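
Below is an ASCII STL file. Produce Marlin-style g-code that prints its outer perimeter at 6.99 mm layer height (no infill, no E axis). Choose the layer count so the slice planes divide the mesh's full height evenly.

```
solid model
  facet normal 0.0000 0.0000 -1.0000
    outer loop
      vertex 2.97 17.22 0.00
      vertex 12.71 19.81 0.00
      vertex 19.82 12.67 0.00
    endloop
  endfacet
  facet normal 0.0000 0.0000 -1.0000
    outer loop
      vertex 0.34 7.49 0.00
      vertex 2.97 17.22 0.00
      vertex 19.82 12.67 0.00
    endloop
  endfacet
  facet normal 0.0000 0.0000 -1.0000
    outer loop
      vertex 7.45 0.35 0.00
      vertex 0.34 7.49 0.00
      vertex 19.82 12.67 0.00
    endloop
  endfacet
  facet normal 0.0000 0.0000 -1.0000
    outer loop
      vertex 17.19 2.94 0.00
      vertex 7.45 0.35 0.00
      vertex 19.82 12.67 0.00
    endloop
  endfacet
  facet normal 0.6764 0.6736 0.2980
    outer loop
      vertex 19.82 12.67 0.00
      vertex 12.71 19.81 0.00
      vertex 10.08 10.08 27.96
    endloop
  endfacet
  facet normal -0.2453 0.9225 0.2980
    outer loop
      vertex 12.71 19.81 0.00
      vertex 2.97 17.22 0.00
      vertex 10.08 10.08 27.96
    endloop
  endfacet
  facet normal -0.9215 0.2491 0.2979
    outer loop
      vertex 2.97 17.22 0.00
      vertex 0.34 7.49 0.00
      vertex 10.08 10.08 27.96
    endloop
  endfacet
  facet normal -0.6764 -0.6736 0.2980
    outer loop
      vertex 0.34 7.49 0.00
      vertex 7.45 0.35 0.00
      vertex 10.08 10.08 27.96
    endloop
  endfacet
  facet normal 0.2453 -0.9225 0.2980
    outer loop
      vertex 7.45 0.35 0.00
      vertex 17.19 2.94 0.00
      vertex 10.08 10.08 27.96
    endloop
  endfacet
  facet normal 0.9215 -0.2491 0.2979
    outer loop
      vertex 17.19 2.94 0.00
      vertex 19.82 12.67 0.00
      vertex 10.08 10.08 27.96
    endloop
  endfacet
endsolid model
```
; perimeter-only toolpath
G21 ; units = mm
G90 ; absolute positioning
G28 ; home
; layer 1
G0 Z6.99
G0 X17.39 Y12.02
G1 X12.05 Y17.38
G1 X4.75 Y15.43
G1 X2.77 Y8.14
G1 X8.11 Y2.78
G1 X15.41 Y4.72
G1 X17.39 Y12.02
; layer 2
G0 Z13.98
G0 X14.95 Y11.38
G1 X11.39 Y14.95
G1 X6.53 Y13.65
G1 X5.21 Y8.79
G1 X8.77 Y5.21
G1 X13.64 Y6.51
G1 X14.95 Y11.38
; layer 3
G0 Z20.97
G0 X12.52 Y10.73
G1 X10.74 Y12.51
G1 X8.30 Y11.87
G1 X7.64 Y9.43
G1 X9.42 Y7.65
G1 X11.86 Y8.29
G1 X12.52 Y10.73
M2 ; end

The solid is a regular 6-sided pyramid, base circumscribed radius ≈ 10.1 mm, apex at z ≈ 28 mm. Slicing at Δz = 6.99 mm — 4 equal slices spanning the solid's height, so layer i sits at z = i·h/4 — gives 3 non-empty perimeters. Each is a 6-segment closed polygon; G0 lifts to the layer z and rapids to the start vertex, then G1 traces the edges. The cross-section shrinks linearly with z (the slice at the apex is degenerate and omitted).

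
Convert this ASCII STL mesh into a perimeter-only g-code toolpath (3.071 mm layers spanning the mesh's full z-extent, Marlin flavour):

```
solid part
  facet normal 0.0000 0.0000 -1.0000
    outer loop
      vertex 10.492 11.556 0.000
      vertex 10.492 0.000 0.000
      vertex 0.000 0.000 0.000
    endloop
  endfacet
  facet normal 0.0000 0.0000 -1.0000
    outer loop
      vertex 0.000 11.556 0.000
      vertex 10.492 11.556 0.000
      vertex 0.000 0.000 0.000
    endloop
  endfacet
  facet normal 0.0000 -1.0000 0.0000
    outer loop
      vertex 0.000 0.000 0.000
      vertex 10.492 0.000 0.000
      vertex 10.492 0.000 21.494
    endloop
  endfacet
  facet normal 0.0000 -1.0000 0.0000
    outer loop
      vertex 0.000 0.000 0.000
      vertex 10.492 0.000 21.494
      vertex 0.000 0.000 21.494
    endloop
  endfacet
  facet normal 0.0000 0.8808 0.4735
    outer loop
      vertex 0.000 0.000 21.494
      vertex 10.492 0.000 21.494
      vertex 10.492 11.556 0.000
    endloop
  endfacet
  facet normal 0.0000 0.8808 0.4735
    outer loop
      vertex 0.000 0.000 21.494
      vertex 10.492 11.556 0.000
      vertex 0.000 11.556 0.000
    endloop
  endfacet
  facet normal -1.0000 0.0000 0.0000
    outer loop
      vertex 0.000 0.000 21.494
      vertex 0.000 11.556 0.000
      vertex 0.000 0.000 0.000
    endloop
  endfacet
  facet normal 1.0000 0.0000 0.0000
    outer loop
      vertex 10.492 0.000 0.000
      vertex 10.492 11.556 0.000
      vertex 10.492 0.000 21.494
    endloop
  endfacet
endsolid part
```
; perimeter-only toolpath
G21 ; units = mm
G90 ; absolute positioning
G28 ; home
; layer 1
G0 Z3.071
G0 X0.000 Y0.000
G1 X10.492 Y0.000
G1 X10.492 Y9.905
G1 X0.000 Y9.905
G1 X0.000 Y0.000
; layer 2
G0 Z6.141
G0 X0.000 Y0.000
G1 X10.492 Y0.000
G1 X10.492 Y8.254
G1 X0.000 Y8.254
G1 X0.000 Y0.000
; layer 3
G0 Z9.212
G0 X0.000 Y0.000
G1 X10.492 Y0.000
G1 X10.492 Y6.603
G1 X0.000 Y6.603
G1 X0.000 Y0.000
; layer 4
G0 Z12.282
G0 X0.000 Y0.000
G1 X10.492 Y0.000
G1 X10.492 Y4.953
G1 X0.000 Y4.953
G1 X0.000 Y0.000
; layer 5
G0 Z15.353
G0 X0.000 Y0.000
G1 X10.492 Y0.000
G1 X10.492 Y3.302
G1 X0.000 Y3.302
G1 X0.000 Y0.000
; layer 6
G0 Z18.423
G0 X0.000 Y0.000
G1 X10.492 Y0.000
G1 X10.492 Y1.651
G1 X0.000 Y1.651
G1 X0.000 Y0.000
M2 ; end

The solid is a wedge (ramp): 10.5 × 11.6 mm base, rising to 21.5 mm along the y=0 edge and sloping linearly to z=0 at y=11.6. Slicing at Δz = 3.071 mm — 7 equal slices spanning the solid's height, so layer i sits at z = i·h/7 — gives 6 non-empty perimeters. Each is a 4-segment closed polygon; G0 lifts to the layer z and rapids to the start vertex, then G1 traces the edges. The cross-section shrinks linearly with z (the slice at the apex is degenerate and omitted).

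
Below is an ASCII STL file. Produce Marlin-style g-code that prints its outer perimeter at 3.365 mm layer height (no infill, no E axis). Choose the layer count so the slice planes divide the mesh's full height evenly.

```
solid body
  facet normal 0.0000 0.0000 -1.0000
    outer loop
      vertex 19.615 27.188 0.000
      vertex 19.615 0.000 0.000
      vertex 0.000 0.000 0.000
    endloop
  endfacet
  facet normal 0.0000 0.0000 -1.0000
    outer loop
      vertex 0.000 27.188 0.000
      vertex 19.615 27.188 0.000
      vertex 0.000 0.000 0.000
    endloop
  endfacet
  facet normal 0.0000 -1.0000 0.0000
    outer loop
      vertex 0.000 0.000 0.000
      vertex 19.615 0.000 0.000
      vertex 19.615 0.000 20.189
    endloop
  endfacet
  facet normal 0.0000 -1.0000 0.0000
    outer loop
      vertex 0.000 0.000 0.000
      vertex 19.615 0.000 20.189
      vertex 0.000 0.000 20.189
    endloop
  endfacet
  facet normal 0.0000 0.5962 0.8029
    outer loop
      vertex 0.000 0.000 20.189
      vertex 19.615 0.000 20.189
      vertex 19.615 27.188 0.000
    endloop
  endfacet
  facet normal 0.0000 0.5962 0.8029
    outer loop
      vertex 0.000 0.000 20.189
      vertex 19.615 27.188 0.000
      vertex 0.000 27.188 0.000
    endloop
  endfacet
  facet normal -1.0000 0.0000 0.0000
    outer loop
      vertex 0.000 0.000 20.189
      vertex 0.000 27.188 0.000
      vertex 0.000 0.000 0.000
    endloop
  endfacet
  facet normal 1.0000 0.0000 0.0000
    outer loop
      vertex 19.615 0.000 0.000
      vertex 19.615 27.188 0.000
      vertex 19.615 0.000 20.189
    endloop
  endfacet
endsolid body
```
; perimeter-only toolpath
G21 ; units = mm
G90 ; absolute positioning
G28 ; home
; layer 1
G0 Z3.365
G0 X0.000 Y0.000
G1 X19.615 Y0.000
G1 X19.615 Y22.657
G1 X0.000 Y22.657
G1 X0.000 Y0.000
; layer 2
G0 Z6.730
G0 X0.000 Y0.000
G1 X19.615 Y0.000
G1 X19.615 Y18.125
G1 X0.000 Y18.125
G1 X0.000 Y0.000
; layer 3
G0 Z10.095
G0 X0.000 Y0.000
G1 X19.615 Y0.000
G1 X19.615 Y13.594
G1 X0.000 Y13.594
G1 X0.000 Y0.000
; layer 4
G0 Z13.459
G0 X0.000 Y0.000
G1 X19.615 Y0.000
G1 X19.615 Y9.063
G1 X0.000 Y9.063
G1 X0.000 Y0.000
; layer 5
G0 Z16.824
G0 X0.000 Y0.000
G1 X19.615 Y0.000
G1 X19.615 Y4.531
G1 X0.000 Y4.531
G1 X0.000 Y0.000
M2 ; end

The solid is a wedge (ramp): 19.6 × 27.2 mm base, rising to 20.2 mm along the y=0 edge and sloping linearly to z=0 at y=27.2. Slicing at Δz = 3.365 mm — 6 equal slices spanning the solid's height, so layer i sits at z = i·h/6 — gives 5 non-empty perimeters. Each is a 4-segment closed polygon; G0 lifts to the layer z and rapids to the start vertex, then G1 traces the edges. The cross-section shrinks linearly with z (the slice at the apex is degenerate and omitted).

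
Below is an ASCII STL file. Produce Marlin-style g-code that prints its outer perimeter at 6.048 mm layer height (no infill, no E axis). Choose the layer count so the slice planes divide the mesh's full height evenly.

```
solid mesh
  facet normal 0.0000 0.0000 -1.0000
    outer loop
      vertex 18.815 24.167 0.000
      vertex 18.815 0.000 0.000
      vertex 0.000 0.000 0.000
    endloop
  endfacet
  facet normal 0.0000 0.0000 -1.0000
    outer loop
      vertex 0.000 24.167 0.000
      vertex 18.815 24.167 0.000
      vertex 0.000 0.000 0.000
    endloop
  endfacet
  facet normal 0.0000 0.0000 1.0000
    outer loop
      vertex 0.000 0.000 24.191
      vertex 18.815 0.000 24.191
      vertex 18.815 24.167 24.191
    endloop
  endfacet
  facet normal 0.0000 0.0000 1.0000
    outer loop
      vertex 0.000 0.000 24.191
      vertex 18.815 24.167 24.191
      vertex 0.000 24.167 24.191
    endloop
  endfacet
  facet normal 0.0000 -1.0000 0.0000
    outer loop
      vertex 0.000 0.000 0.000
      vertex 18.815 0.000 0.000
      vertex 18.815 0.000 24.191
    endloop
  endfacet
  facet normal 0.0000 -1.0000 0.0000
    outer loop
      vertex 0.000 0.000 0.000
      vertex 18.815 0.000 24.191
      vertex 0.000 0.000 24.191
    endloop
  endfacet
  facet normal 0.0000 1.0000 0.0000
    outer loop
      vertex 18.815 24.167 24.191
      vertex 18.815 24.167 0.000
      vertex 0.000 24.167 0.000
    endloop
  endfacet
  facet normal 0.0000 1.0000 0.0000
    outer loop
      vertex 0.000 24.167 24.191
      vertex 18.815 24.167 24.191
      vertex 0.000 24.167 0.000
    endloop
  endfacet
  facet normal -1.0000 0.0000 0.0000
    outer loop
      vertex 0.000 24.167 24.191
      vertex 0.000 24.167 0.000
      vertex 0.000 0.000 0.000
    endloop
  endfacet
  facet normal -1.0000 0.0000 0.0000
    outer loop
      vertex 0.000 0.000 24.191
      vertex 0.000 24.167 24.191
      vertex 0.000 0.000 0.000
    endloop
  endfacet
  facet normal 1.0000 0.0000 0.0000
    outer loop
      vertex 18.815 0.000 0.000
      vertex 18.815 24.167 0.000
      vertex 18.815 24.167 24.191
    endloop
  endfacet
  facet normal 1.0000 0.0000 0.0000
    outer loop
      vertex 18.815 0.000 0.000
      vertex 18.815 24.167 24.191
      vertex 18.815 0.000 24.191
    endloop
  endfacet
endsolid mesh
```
; perimeter-only toolpath
G21 ; units = mm
G90 ; absolute positioning
G28 ; home
; layer 1
G0 Z6.048
G0 X0.000 Y0.000
G1 X18.815 Y0.000
G1 X18.815 Y24.167
G1 X0.000 Y24.167
G1 X0.000 Y0.000
; layer 2
G0 Z12.095
G0 X0.000 Y0.000
G1 X18.815 Y0.000
G1 X18.815 Y24.167
G1 X0.000 Y24.167
G1 X0.000 Y0.000
; layer 3
G0 Z18.143
G0 X0.000 Y0.000
G1 X18.815 Y0.000
G1 X18.815 Y24.167
G1 X0.000 Y24.167
G1 X0.000 Y0.000
; layer 4
G0 Z24.191
G0 X0.000 Y0.000
G1 X18.815 Y0.000
G1 X18.815 Y24.167
G1 X0.000 Y24.167
G1 X0.000 Y0.000
M2 ; end

The solid is a rectangular box, roughly 18.8 × 24.2 mm footprint and 24.2 mm tall. Slicing at Δz = 6.048 mm — 4 equal slices spanning the solid's height, so layer i sits at z = i·h/4 — gives 4 non-empty perimeters. Each is a 4-segment closed polygon; G0 lifts to the layer z and rapids to the start vertex, then G1 traces the edges.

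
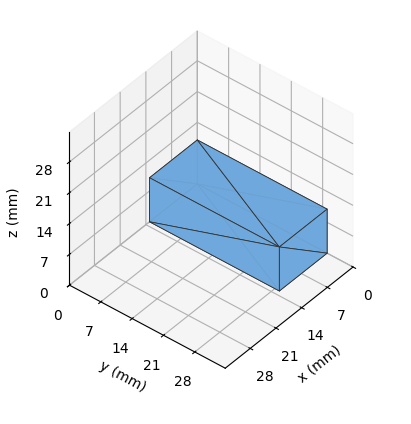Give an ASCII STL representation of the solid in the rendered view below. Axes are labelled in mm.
Reading the render: the shape is a rectangular box, roughly 13 × 29 mm footprint and 10 mm tall (dimensions read to the nearest mm from the axis ticks). For the STL, each face is triangulated and given an outward normal.

solid part
  facet normal 0.0000 0.0000 -1.0000
    outer loop
      vertex 13.00 29.00 0.00
      vertex 13.00 0.00 0.00
      vertex 0.00 0.00 0.00
    endloop
  endfacet
  facet normal 0.0000 0.0000 -1.0000
    outer loop
      vertex 0.00 29.00 0.00
      vertex 13.00 29.00 0.00
      vertex 0.00 0.00 0.00
    endloop
  endfacet
  facet normal 0.0000 0.0000 1.0000
    outer loop
      vertex 0.00 0.00 10.00
      vertex 13.00 0.00 10.00
      vertex 13.00 29.00 10.00
    endloop
  endfacet
  facet normal 0.0000 0.0000 1.0000
    outer loop
      vertex 0.00 0.00 10.00
      vertex 13.00 29.00 10.00
      vertex 0.00 29.00 10.00
    endloop
  endfacet
  facet normal 0.0000 -1.0000 0.0000
    outer loop
      vertex 0.00 0.00 0.00
      vertex 13.00 0.00 0.00
      vertex 13.00 0.00 10.00
    endloop
  endfacet
  facet normal 0.0000 -1.0000 0.0000
    outer loop
      vertex 0.00 0.00 0.00
      vertex 13.00 0.00 10.00
      vertex 0.00 0.00 10.00
    endloop
  endfacet
  facet normal 0.0000 1.0000 0.0000
    outer loop
      vertex 13.00 29.00 10.00
      vertex 13.00 29.00 0.00
      vertex 0.00 29.00 0.00
    endloop
  endfacet
  facet normal 0.0000 1.0000 0.0000
    outer loop
      vertex 0.00 29.00 10.00
      vertex 13.00 29.00 10.00
      vertex 0.00 29.00 0.00
    endloop
  endfacet
  facet normal -1.0000 0.0000 0.0000
    outer loop
      vertex 0.00 29.00 10.00
      vertex 0.00 29.00 0.00
      vertex 0.00 0.00 0.00
    endloop
  endfacet
  facet normal -1.0000 0.0000 0.0000
    outer loop
      vertex 0.00 0.00 10.00
      vertex 0.00 29.00 10.00
      vertex 0.00 0.00 0.00
    endloop
  endfacet
  facet normal 1.0000 0.0000 0.0000
    outer loop
      vertex 13.00 0.00 0.00
      vertex 13.00 29.00 0.00
      vertex 13.00 29.00 10.00
    endloop
  endfacet
  facet normal 1.0000 0.0000 0.0000
    outer loop
      vertex 13.00 0.00 0.00
      vertex 13.00 29.00 10.00
      vertex 13.00 0.00 10.00
    endloop
  endfacet
endsolid part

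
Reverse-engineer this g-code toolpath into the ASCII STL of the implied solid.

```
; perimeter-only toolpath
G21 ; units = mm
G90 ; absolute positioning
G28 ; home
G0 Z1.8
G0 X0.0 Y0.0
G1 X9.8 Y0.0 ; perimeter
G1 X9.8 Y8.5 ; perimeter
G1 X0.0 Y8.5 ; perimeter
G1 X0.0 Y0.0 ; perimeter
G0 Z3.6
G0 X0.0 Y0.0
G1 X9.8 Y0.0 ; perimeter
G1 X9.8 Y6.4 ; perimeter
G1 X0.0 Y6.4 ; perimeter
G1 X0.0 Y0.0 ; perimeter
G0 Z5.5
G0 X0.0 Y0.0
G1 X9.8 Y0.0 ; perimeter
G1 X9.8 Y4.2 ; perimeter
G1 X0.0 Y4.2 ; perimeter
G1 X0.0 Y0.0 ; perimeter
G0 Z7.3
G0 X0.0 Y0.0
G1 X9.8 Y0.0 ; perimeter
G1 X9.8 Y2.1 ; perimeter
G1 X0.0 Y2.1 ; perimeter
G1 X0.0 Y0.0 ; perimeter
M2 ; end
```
solid part
  facet normal 0.0000 0.0000 -1.0000
    outer loop
      vertex 9.8 10.6 0.0
      vertex 9.8 0.0 0.0
      vertex 0.0 0.0 0.0
    endloop
  endfacet
  facet normal 0.0000 0.0000 -1.0000
    outer loop
      vertex 0.0 10.6 0.0
      vertex 9.8 10.6 0.0
      vertex 0.0 0.0 0.0
    endloop
  endfacet
  facet normal 0.0000 -1.0000 0.0000
    outer loop
      vertex 0.0 0.0 0.0
      vertex 9.8 0.0 0.0
      vertex 9.8 0.0 9.1
    endloop
  endfacet
  facet normal 0.0000 -1.0000 0.0000
    outer loop
      vertex 0.0 0.0 0.0
      vertex 9.8 0.0 9.1
      vertex 0.0 0.0 9.1
    endloop
  endfacet
  facet normal 0.0000 0.6514 0.7588
    outer loop
      vertex 0.0 0.0 9.1
      vertex 9.8 0.0 9.1
      vertex 9.8 10.6 0.0
    endloop
  endfacet
  facet normal 0.0000 0.6514 0.7588
    outer loop
      vertex 0.0 0.0 9.1
      vertex 9.8 10.6 0.0
      vertex 0.0 10.6 0.0
    endloop
  endfacet
  facet normal -1.0000 0.0000 0.0000
    outer loop
      vertex 0.0 0.0 9.1
      vertex 0.0 10.6 0.0
      vertex 0.0 0.0 0.0
    endloop
  endfacet
  facet normal 1.0000 0.0000 0.0000
    outer loop
      vertex 9.8 0.0 0.0
      vertex 9.8 10.6 0.0
      vertex 9.8 0.0 9.1
    endloop
  endfacet
endsolid part

The G0 Z moves step by Δz≈1.8 mm. The G1 loops shrink linearly with z, so the solid tapers from its base footprint up to z≈9.1. Closing with a flat bottom cap and the tapered top and triangulating gives 8 facets — a wedge (ramp): 9.8 × 10.6 mm base, rising to 9.1 mm along the y=0 edge and sloping linearly to z=0 at y=10.6.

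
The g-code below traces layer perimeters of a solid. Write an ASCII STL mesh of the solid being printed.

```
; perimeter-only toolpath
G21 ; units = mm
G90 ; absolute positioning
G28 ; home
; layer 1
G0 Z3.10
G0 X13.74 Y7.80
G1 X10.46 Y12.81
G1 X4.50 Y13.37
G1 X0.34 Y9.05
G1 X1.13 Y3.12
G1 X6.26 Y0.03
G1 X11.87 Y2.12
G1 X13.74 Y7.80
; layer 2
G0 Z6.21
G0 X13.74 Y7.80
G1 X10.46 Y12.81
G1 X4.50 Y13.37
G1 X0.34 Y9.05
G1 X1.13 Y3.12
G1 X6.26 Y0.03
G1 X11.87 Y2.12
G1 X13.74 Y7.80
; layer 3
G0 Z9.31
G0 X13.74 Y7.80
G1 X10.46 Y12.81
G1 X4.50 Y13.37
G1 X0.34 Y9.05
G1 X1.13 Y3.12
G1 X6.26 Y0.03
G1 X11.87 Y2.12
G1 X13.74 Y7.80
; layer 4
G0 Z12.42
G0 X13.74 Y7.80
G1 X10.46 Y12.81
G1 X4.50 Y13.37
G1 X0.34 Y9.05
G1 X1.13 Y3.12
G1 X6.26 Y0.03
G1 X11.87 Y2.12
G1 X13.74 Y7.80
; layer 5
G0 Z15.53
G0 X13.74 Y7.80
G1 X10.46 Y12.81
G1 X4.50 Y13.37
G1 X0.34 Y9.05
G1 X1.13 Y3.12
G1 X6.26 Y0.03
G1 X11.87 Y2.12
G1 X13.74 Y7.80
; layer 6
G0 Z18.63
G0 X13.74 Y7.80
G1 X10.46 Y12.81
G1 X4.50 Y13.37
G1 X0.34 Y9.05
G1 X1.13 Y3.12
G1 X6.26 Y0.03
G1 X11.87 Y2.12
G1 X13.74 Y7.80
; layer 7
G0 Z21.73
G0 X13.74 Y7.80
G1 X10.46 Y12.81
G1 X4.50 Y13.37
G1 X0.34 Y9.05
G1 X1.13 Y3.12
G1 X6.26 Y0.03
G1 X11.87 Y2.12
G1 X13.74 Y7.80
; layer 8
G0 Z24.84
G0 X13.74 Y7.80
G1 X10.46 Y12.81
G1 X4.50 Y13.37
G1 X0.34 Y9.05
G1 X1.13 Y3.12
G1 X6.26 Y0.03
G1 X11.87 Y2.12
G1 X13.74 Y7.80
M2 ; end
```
solid part
  facet normal 0.0000 0.0000 -1.0000
    outer loop
      vertex 4.50 13.37 0.00
      vertex 10.46 12.81 0.00
      vertex 13.74 7.80 0.00
    endloop
  endfacet
  facet normal 0.0000 0.0000 -1.0000
    outer loop
      vertex 0.34 9.05 0.00
      vertex 4.50 13.37 0.00
      vertex 13.74 7.80 0.00
    endloop
  endfacet
  facet normal 0.0000 0.0000 -1.0000
    outer loop
      vertex 1.13 3.12 0.00
      vertex 0.34 9.05 0.00
      vertex 13.74 7.80 0.00
    endloop
  endfacet
  facet normal 0.0000 0.0000 -1.0000
    outer loop
      vertex 6.26 0.03 0.00
      vertex 1.13 3.12 0.00
      vertex 13.74 7.80 0.00
    endloop
  endfacet
  facet normal 0.0000 0.0000 -1.0000
    outer loop
      vertex 11.87 2.12 0.00
      vertex 6.26 0.03 0.00
      vertex 13.74 7.80 0.00
    endloop
  endfacet
  facet normal 0.0000 0.0000 1.0000
    outer loop
      vertex 13.74 7.80 24.84
      vertex 10.46 12.81 24.84
      vertex 4.50 13.37 24.84
    endloop
  endfacet
  facet normal 0.0000 0.0000 1.0000
    outer loop
      vertex 13.74 7.80 24.84
      vertex 4.50 13.37 24.84
      vertex 0.34 9.05 24.84
    endloop
  endfacet
  facet normal 0.0000 0.0000 1.0000
    outer loop
      vertex 13.74 7.80 24.84
      vertex 0.34 9.05 24.84
      vertex 1.13 3.12 24.84
    endloop
  endfacet
  facet normal 0.0000 0.0000 1.0000
    outer loop
      vertex 13.74 7.80 24.84
      vertex 1.13 3.12 24.84
      vertex 6.26 0.03 24.84
    endloop
  endfacet
  facet normal 0.0000 0.0000 1.0000
    outer loop
      vertex 13.74 7.80 24.84
      vertex 6.26 0.03 24.84
      vertex 11.87 2.12 24.84
    endloop
  endfacet
  facet normal 0.8366 0.5477 0.0000
    outer loop
      vertex 13.74 7.80 0.00
      vertex 10.46 12.81 0.00
      vertex 10.46 12.81 24.84
    endloop
  endfacet
  facet normal 0.8366 0.5477 0.0000
    outer loop
      vertex 13.74 7.80 0.00
      vertex 10.46 12.81 24.84
      vertex 13.74 7.80 24.84
    endloop
  endfacet
  facet normal 0.0935 0.9956 0.0000
    outer loop
      vertex 10.46 12.81 0.00
      vertex 4.50 13.37 0.00
      vertex 4.50 13.37 24.84
    endloop
  endfacet
  facet normal 0.0935 0.9956 0.0000
    outer loop
      vertex 10.46 12.81 0.00
      vertex 4.50 13.37 24.84
      vertex 10.46 12.81 24.84
    endloop
  endfacet
  facet normal -0.7203 0.6936 0.0000
    outer loop
      vertex 4.50 13.37 0.00
      vertex 0.34 9.05 0.00
      vertex 0.34 9.05 24.84
    endloop
  endfacet
  facet normal -0.7203 0.6936 0.0000
    outer loop
      vertex 4.50 13.37 0.00
      vertex 0.34 9.05 24.84
      vertex 4.50 13.37 24.84
    endloop
  endfacet
  facet normal -0.9912 -0.1321 0.0000
    outer loop
      vertex 0.34 9.05 0.00
      vertex 1.13 3.12 0.00
      vertex 1.13 3.12 24.84
    endloop
  endfacet
  facet normal -0.9912 -0.1321 0.0000
    outer loop
      vertex 0.34 9.05 0.00
      vertex 1.13 3.12 24.84
      vertex 0.34 9.05 24.84
    endloop
  endfacet
  facet normal -0.5160 -0.8566 0.0000
    outer loop
      vertex 1.13 3.12 0.00
      vertex 6.26 0.03 0.00
      vertex 6.26 0.03 24.84
    endloop
  endfacet
  facet normal -0.5160 -0.8566 0.0000
    outer loop
      vertex 1.13 3.12 0.00
      vertex 6.26 0.03 24.84
      vertex 1.13 3.12 24.84
    endloop
  endfacet
  facet normal 0.3491 -0.9371 0.0000
    outer loop
      vertex 6.26 0.03 0.00
      vertex 11.87 2.12 0.00
      vertex 11.87 2.12 24.84
    endloop
  endfacet
  facet normal 0.3491 -0.9371 0.0000
    outer loop
      vertex 6.26 0.03 0.00
      vertex 11.87 2.12 24.84
      vertex 6.26 0.03 24.84
    endloop
  endfacet
  facet normal 0.9498 -0.3127 0.0000
    outer loop
      vertex 11.87 2.12 0.00
      vertex 13.74 7.80 0.00
      vertex 13.74 7.80 24.84
    endloop
  endfacet
  facet normal 0.9498 -0.3127 0.0000
    outer loop
      vertex 11.87 2.12 0.00
      vertex 13.74 7.80 24.84
      vertex 11.87 2.12 24.84
    endloop
  endfacet
endsolid part

The G0 Z moves step by Δz≈3.10 mm. Every layer's G1 loop is the same polygon, so the solid is a straight extrusion of it from z=0 to z≈24.8. Closing with flat bottom and top caps and triangulating gives 24 facets — a regular 7-sided prism (a cylinder approximated with 7 flat sides), circumscribed radius ≈ 6.9 mm, height ≈ 24.8 mm.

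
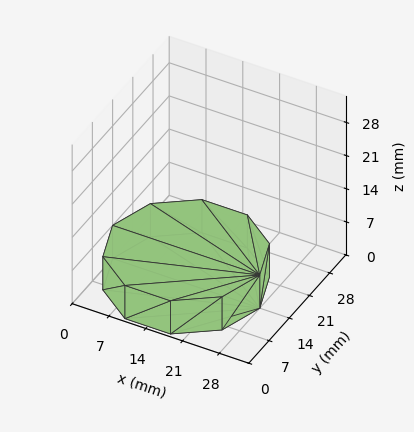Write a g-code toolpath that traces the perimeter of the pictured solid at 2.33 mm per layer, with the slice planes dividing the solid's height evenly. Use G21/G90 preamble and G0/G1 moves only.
Reading the render: the shape is a regular 10-sided prism (a cylinder approximated with 10 flat sides), circumscribed radius ≈ 14 mm, height ≈ 7 mm (dimensions read to the nearest mm from the axis ticks). For the g-code, the solid's height is divided into equal slices at the stated Δz and each level perimeter traced with G1 moves after a G0 lift.

; perimeter-only toolpath
G21 ; units = mm
G90 ; absolute positioning
G28 ; home
; layer 1
G0 Z2.33
G0 X28.00 Y14.00
G1 X25.33 Y22.23
G1 X18.33 Y27.31
G1 X9.67 Y27.31
G1 X2.67 Y22.23
G1 X0.00 Y14.00
G1 X2.67 Y5.77
G1 X9.67 Y0.69
G1 X18.33 Y0.69
G1 X25.33 Y5.77
G1 X28.00 Y14.00
; layer 2
G0 Z4.67
G0 X28.00 Y14.00
G1 X25.33 Y22.23
G1 X18.33 Y27.31
G1 X9.67 Y27.31
G1 X2.67 Y22.23
G1 X0.00 Y14.00
G1 X2.67 Y5.77
G1 X9.67 Y0.69
G1 X18.33 Y0.69
G1 X25.33 Y5.77
G1 X28.00 Y14.00
; layer 3
G0 Z7.00
G0 X28.00 Y14.00
G1 X25.33 Y22.23
G1 X18.33 Y27.31
G1 X9.67 Y27.31
G1 X2.67 Y22.23
G1 X0.00 Y14.00
G1 X2.67 Y5.77
G1 X9.67 Y0.69
G1 X18.33 Y0.69
G1 X25.33 Y5.77
G1 X28.00 Y14.00
M2 ; end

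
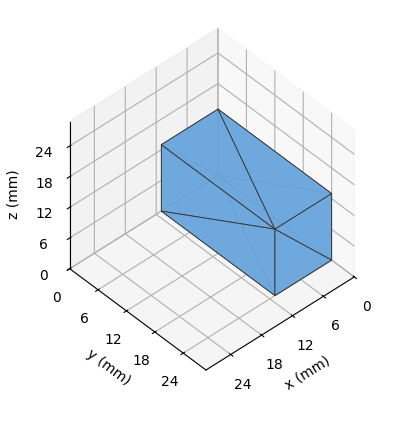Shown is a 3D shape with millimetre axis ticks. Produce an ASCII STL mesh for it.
Reading the render: the shape is a rectangular box, roughly 11 × 24 mm footprint and 13 mm tall (dimensions read to the nearest mm from the axis ticks). For the STL, each face is triangulated and given an outward normal.

solid part
  facet normal 0.0000 0.0000 -1.0000
    outer loop
      vertex 11.000 24.000 0.000
      vertex 11.000 0.000 0.000
      vertex 0.000 0.000 0.000
    endloop
  endfacet
  facet normal 0.0000 0.0000 -1.0000
    outer loop
      vertex 0.000 24.000 0.000
      vertex 11.000 24.000 0.000
      vertex 0.000 0.000 0.000
    endloop
  endfacet
  facet normal 0.0000 0.0000 1.0000
    outer loop
      vertex 0.000 0.000 13.000
      vertex 11.000 0.000 13.000
      vertex 11.000 24.000 13.000
    endloop
  endfacet
  facet normal 0.0000 0.0000 1.0000
    outer loop
      vertex 0.000 0.000 13.000
      vertex 11.000 24.000 13.000
      vertex 0.000 24.000 13.000
    endloop
  endfacet
  facet normal 0.0000 -1.0000 0.0000
    outer loop
      vertex 0.000 0.000 0.000
      vertex 11.000 0.000 0.000
      vertex 11.000 0.000 13.000
    endloop
  endfacet
  facet normal 0.0000 -1.0000 0.0000
    outer loop
      vertex 0.000 0.000 0.000
      vertex 11.000 0.000 13.000
      vertex 0.000 0.000 13.000
    endloop
  endfacet
  facet normal 0.0000 1.0000 0.0000
    outer loop
      vertex 11.000 24.000 13.000
      vertex 11.000 24.000 0.000
      vertex 0.000 24.000 0.000
    endloop
  endfacet
  facet normal 0.0000 1.0000 0.0000
    outer loop
      vertex 0.000 24.000 13.000
      vertex 11.000 24.000 13.000
      vertex 0.000 24.000 0.000
    endloop
  endfacet
  facet normal -1.0000 0.0000 0.0000
    outer loop
      vertex 0.000 24.000 13.000
      vertex 0.000 24.000 0.000
      vertex 0.000 0.000 0.000
    endloop
  endfacet
  facet normal -1.0000 0.0000 0.0000
    outer loop
      vertex 0.000 0.000 13.000
      vertex 0.000 24.000 13.000
      vertex 0.000 0.000 0.000
    endloop
  endfacet
  facet normal 1.0000 0.0000 0.0000
    outer loop
      vertex 11.000 0.000 0.000
      vertex 11.000 24.000 0.000
      vertex 11.000 24.000 13.000
    endloop
  endfacet
  facet normal 1.0000 0.0000 0.0000
    outer loop
      vertex 11.000 0.000 0.000
      vertex 11.000 24.000 13.000
      vertex 11.000 0.000 13.000
    endloop
  endfacet
endsolid part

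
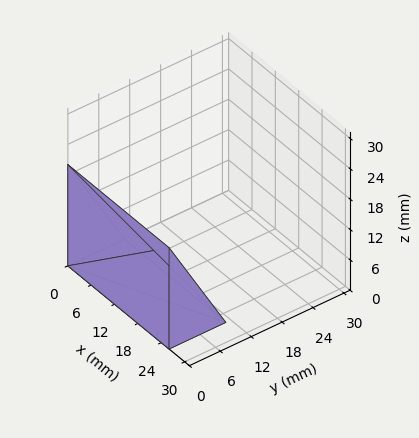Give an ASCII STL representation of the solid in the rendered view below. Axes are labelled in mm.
Reading the render: the shape is a wedge (ramp): 26 × 11 mm base, rising to 20 mm along the y=0 edge and sloping linearly to z=0 at y=11 (dimensions read to the nearest mm from the axis ticks). For the STL, each face is triangulated and given an outward normal.

solid part
  facet normal 0.0000 0.0000 -1.0000
    outer loop
      vertex 26.00 11.00 0.00
      vertex 26.00 0.00 0.00
      vertex 0.00 0.00 0.00
    endloop
  endfacet
  facet normal 0.0000 0.0000 -1.0000
    outer loop
      vertex 0.00 11.00 0.00
      vertex 26.00 11.00 0.00
      vertex 0.00 0.00 0.00
    endloop
  endfacet
  facet normal 0.0000 -1.0000 0.0000
    outer loop
      vertex 0.00 0.00 0.00
      vertex 26.00 0.00 0.00
      vertex 26.00 0.00 20.00
    endloop
  endfacet
  facet normal 0.0000 -1.0000 0.0000
    outer loop
      vertex 0.00 0.00 0.00
      vertex 26.00 0.00 20.00
      vertex 0.00 0.00 20.00
    endloop
  endfacet
  facet normal 0.0000 0.8762 0.4819
    outer loop
      vertex 0.00 0.00 20.00
      vertex 26.00 0.00 20.00
      vertex 26.00 11.00 0.00
    endloop
  endfacet
  facet normal 0.0000 0.8762 0.4819
    outer loop
      vertex 0.00 0.00 20.00
      vertex 26.00 11.00 0.00
      vertex 0.00 11.00 0.00
    endloop
  endfacet
  facet normal -1.0000 0.0000 0.0000
    outer loop
      vertex 0.00 0.00 20.00
      vertex 0.00 11.00 0.00
      vertex 0.00 0.00 0.00
    endloop
  endfacet
  facet normal 1.0000 0.0000 0.0000
    outer loop
      vertex 26.00 0.00 0.00
      vertex 26.00 11.00 0.00
      vertex 26.00 0.00 20.00
    endloop
  endfacet
endsolid part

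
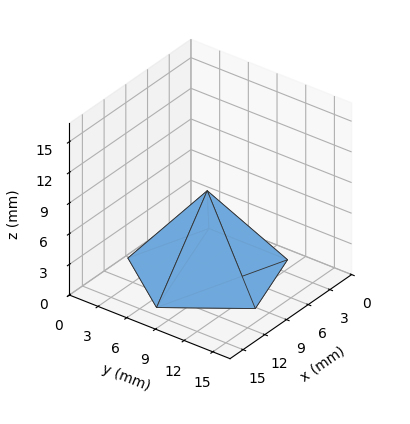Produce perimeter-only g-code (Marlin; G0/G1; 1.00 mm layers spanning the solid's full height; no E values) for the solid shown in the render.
Reading the render: the shape is a regular 5-sided pyramid, base circumscribed radius ≈ 7 mm, apex at z ≈ 8 mm (dimensions read to the nearest mm from the axis ticks). For the g-code, the solid's height is divided into equal slices at the stated Δz and each level perimeter traced with G1 moves after a G0 lift.

; perimeter-only toolpath
G21 ; units = mm
G90 ; absolute positioning
G28 ; home
; layer 1
G0 Z1.00
G0 X13.12 Y7.00
G1 X8.89 Y12.83
G1 X2.05 Y10.60
G1 X2.05 Y3.40
G1 X8.89 Y1.17
G1 X13.12 Y7.00
; layer 2
G0 Z2.00
G0 X12.25 Y7.00
G1 X8.62 Y12.00
G1 X2.75 Y10.08
G1 X2.75 Y3.92
G1 X8.62 Y2.00
G1 X12.25 Y7.00
; layer 3
G0 Z3.00
G0 X11.38 Y7.00
G1 X8.35 Y11.16
G1 X3.46 Y9.57
G1 X3.46 Y4.43
G1 X8.35 Y2.84
G1 X11.38 Y7.00
; layer 4
G0 Z4.00
G0 X10.50 Y7.00
G1 X8.08 Y10.33
G1 X4.17 Y9.05
G1 X4.17 Y4.95
G1 X8.08 Y3.67
G1 X10.50 Y7.00
; layer 5
G0 Z5.00
G0 X9.62 Y7.00
G1 X7.81 Y9.50
G1 X4.88 Y8.54
G1 X4.88 Y5.46
G1 X7.81 Y4.50
G1 X9.62 Y7.00
; layer 6
G0 Z6.00
G0 X8.75 Y7.00
G1 X7.54 Y8.66
G1 X5.58 Y8.03
G1 X5.58 Y5.97
G1 X7.54 Y5.33
G1 X8.75 Y7.00
; layer 7
G0 Z7.00
G0 X7.88 Y7.00
G1 X7.27 Y7.83
G1 X6.29 Y7.51
G1 X6.29 Y6.49
G1 X7.27 Y6.17
G1 X7.88 Y7.00
M2 ; end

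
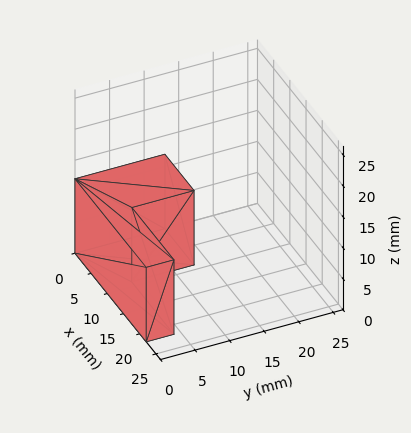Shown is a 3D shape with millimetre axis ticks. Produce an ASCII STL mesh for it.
Reading the render: the shape is an L-shaped prism: outer 22 × 13 mm, arm thicknesses ≈ 4 mm (horizontal) and 9 mm (vertical), extruded 12 mm in z (dimensions read to the nearest mm from the axis ticks). For the STL, each face is triangulated and given an outward normal.

solid part
  facet normal 0.0000 0.0000 -1.0000
    outer loop
      vertex 22.0 4.0 0.0
      vertex 22.0 0.0 0.0
      vertex 0.0 0.0 0.0
    endloop
  endfacet
  facet normal 0.0000 0.0000 -1.0000
    outer loop
      vertex 9.0 4.0 0.0
      vertex 22.0 4.0 0.0
      vertex 0.0 0.0 0.0
    endloop
  endfacet
  facet normal 0.0000 0.0000 -1.0000
    outer loop
      vertex 9.0 13.0 0.0
      vertex 9.0 4.0 0.0
      vertex 0.0 0.0 0.0
    endloop
  endfacet
  facet normal 0.0000 0.0000 -1.0000
    outer loop
      vertex 0.0 13.0 0.0
      vertex 9.0 13.0 0.0
      vertex 0.0 0.0 0.0
    endloop
  endfacet
  facet normal 0.0000 0.0000 1.0000
    outer loop
      vertex 0.0 0.0 12.0
      vertex 22.0 0.0 12.0
      vertex 22.0 4.0 12.0
    endloop
  endfacet
  facet normal 0.0000 0.0000 1.0000
    outer loop
      vertex 0.0 0.0 12.0
      vertex 22.0 4.0 12.0
      vertex 9.0 4.0 12.0
    endloop
  endfacet
  facet normal 0.0000 0.0000 1.0000
    outer loop
      vertex 0.0 0.0 12.0
      vertex 9.0 4.0 12.0
      vertex 9.0 13.0 12.0
    endloop
  endfacet
  facet normal 0.0000 0.0000 1.0000
    outer loop
      vertex 0.0 0.0 12.0
      vertex 9.0 13.0 12.0
      vertex 0.0 13.0 12.0
    endloop
  endfacet
  facet normal 0.0000 -1.0000 0.0000
    outer loop
      vertex 0.0 0.0 0.0
      vertex 22.0 0.0 0.0
      vertex 22.0 0.0 12.0
    endloop
  endfacet
  facet normal 0.0000 -1.0000 0.0000
    outer loop
      vertex 0.0 0.0 0.0
      vertex 22.0 0.0 12.0
      vertex 0.0 0.0 12.0
    endloop
  endfacet
  facet normal 1.0000 0.0000 0.0000
    outer loop
      vertex 22.0 0.0 0.0
      vertex 22.0 4.0 0.0
      vertex 22.0 4.0 12.0
    endloop
  endfacet
  facet normal 1.0000 0.0000 0.0000
    outer loop
      vertex 22.0 0.0 0.0
      vertex 22.0 4.0 12.0
      vertex 22.0 0.0 12.0
    endloop
  endfacet
  facet normal 0.0000 1.0000 0.0000
    outer loop
      vertex 22.0 4.0 0.0
      vertex 9.0 4.0 0.0
      vertex 9.0 4.0 12.0
    endloop
  endfacet
  facet normal 0.0000 1.0000 0.0000
    outer loop
      vertex 22.0 4.0 0.0
      vertex 9.0 4.0 12.0
      vertex 22.0 4.0 12.0
    endloop
  endfacet
  facet normal 1.0000 0.0000 0.0000
    outer loop
      vertex 9.0 4.0 0.0
      vertex 9.0 13.0 0.0
      vertex 9.0 13.0 12.0
    endloop
  endfacet
  facet normal 1.0000 0.0000 0.0000
    outer loop
      vertex 9.0 4.0 0.0
      vertex 9.0 13.0 12.0
      vertex 9.0 4.0 12.0
    endloop
  endfacet
  facet normal 0.0000 1.0000 0.0000
    outer loop
      vertex 9.0 13.0 0.0
      vertex 0.0 13.0 0.0
      vertex 0.0 13.0 12.0
    endloop
  endfacet
  facet normal 0.0000 1.0000 0.0000
    outer loop
      vertex 9.0 13.0 0.0
      vertex 0.0 13.0 12.0
      vertex 9.0 13.0 12.0
    endloop
  endfacet
  facet normal -1.0000 0.0000 0.0000
    outer loop
      vertex 0.0 13.0 0.0
      vertex 0.0 0.0 0.0
      vertex 0.0 0.0 12.0
    endloop
  endfacet
  facet normal -1.0000 0.0000 0.0000
    outer loop
      vertex 0.0 13.0 0.0
      vertex 0.0 0.0 12.0
      vertex 0.0 13.0 12.0
    endloop
  endfacet
endsolid part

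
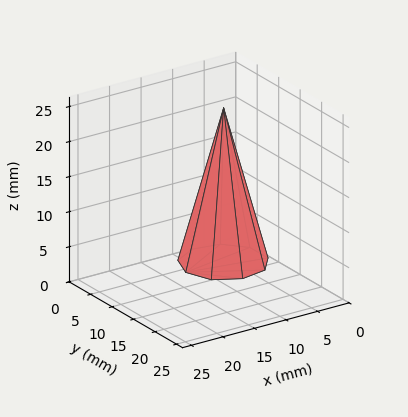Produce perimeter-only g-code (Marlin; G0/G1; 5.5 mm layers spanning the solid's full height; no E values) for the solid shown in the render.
Reading the render: the shape is a regular 9-sided pyramid, base circumscribed radius ≈ 6 mm, apex at z ≈ 22 mm (dimensions read to the nearest mm from the axis ticks). For the g-code, the solid's height is divided into equal slices at the stated Δz and each level perimeter traced with G1 moves after a G0 lift.

; perimeter-only toolpath
G21 ; units = mm
G90 ; absolute positioning
G28 ; home
; layer 1
G0 Z5.5
G0 X10.5 Y6.0
G1 X9.4 Y8.9
G1 X6.8 Y10.4
G1 X3.8 Y9.9
G1 X1.8 Y7.6
G1 X1.8 Y4.4
G1 X3.8 Y2.1
G1 X6.8 Y1.6
G1 X9.4 Y3.1
G1 X10.5 Y6.0
; layer 2
G0 Z11.0
G0 X9.0 Y6.0
G1 X8.3 Y8.0
G1 X6.5 Y8.9
G1 X4.5 Y8.6
G1 X3.2 Y7.0
G1 X3.2 Y5.0
G1 X4.5 Y3.4
G1 X6.5 Y3.0
G1 X8.3 Y4.0
G1 X9.0 Y6.0
; layer 3
G0 Z16.5
G0 X7.5 Y6.0
G1 X7.2 Y7.0
G1 X6.2 Y7.5
G1 X5.2 Y7.3
G1 X4.6 Y6.5
G1 X4.6 Y5.5
G1 X5.2 Y4.7
G1 X6.2 Y4.5
G1 X7.2 Y5.0
G1 X7.5 Y6.0
M2 ; end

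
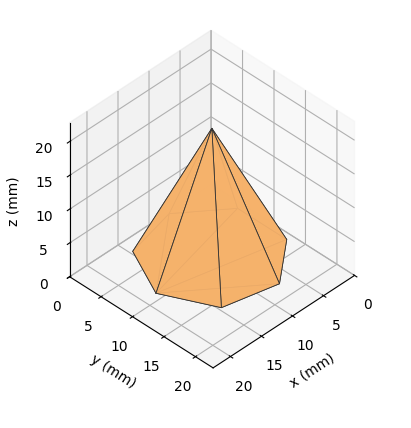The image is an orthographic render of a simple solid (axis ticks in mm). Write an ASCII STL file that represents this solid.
Reading the render: the shape is a regular 7-sided pyramid, base circumscribed radius ≈ 9 mm, apex at z ≈ 19 mm (dimensions read to the nearest mm from the axis ticks). For the STL, each face is triangulated and given an outward normal.

solid part
  facet normal 0.0000 0.0000 -1.0000
    outer loop
      vertex 7.00 17.77 0.00
      vertex 14.61 16.04 0.00
      vertex 18.00 9.00 0.00
    endloop
  endfacet
  facet normal 0.0000 0.0000 -1.0000
    outer loop
      vertex 0.89 12.90 0.00
      vertex 7.00 17.77 0.00
      vertex 18.00 9.00 0.00
    endloop
  endfacet
  facet normal 0.0000 0.0000 -1.0000
    outer loop
      vertex 0.89 5.10 0.00
      vertex 0.89 12.90 0.00
      vertex 18.00 9.00 0.00
    endloop
  endfacet
  facet normal 0.0000 0.0000 -1.0000
    outer loop
      vertex 7.00 0.23 0.00
      vertex 0.89 5.10 0.00
      vertex 18.00 9.00 0.00
    endloop
  endfacet
  facet normal 0.0000 0.0000 -1.0000
    outer loop
      vertex 14.61 1.96 0.00
      vertex 7.00 0.23 0.00
      vertex 18.00 9.00 0.00
    endloop
  endfacet
  facet normal 0.8287 0.3990 0.3925
    outer loop
      vertex 18.00 9.00 0.00
      vertex 14.61 16.04 0.00
      vertex 9.00 9.00 19.00
    endloop
  endfacet
  facet normal 0.2039 0.8969 0.3925
    outer loop
      vertex 14.61 16.04 0.00
      vertex 7.00 17.77 0.00
      vertex 9.00 9.00 19.00
    endloop
  endfacet
  facet normal -0.5733 0.7193 0.3924
    outer loop
      vertex 7.00 17.77 0.00
      vertex 0.89 12.90 0.00
      vertex 9.00 9.00 19.00
    endloop
  endfacet
  facet normal -0.9197 0.0000 0.3926
    outer loop
      vertex 0.89 12.90 0.00
      vertex 0.89 5.10 0.00
      vertex 9.00 9.00 19.00
    endloop
  endfacet
  facet normal -0.5733 -0.7193 0.3924
    outer loop
      vertex 0.89 5.10 0.00
      vertex 7.00 0.23 0.00
      vertex 9.00 9.00 19.00
    endloop
  endfacet
  facet normal 0.2039 -0.8969 0.3925
    outer loop
      vertex 7.00 0.23 0.00
      vertex 14.61 1.96 0.00
      vertex 9.00 9.00 19.00
    endloop
  endfacet
  facet normal 0.8287 -0.3990 0.3925
    outer loop
      vertex 14.61 1.96 0.00
      vertex 18.00 9.00 0.00
      vertex 9.00 9.00 19.00
    endloop
  endfacet
endsolid part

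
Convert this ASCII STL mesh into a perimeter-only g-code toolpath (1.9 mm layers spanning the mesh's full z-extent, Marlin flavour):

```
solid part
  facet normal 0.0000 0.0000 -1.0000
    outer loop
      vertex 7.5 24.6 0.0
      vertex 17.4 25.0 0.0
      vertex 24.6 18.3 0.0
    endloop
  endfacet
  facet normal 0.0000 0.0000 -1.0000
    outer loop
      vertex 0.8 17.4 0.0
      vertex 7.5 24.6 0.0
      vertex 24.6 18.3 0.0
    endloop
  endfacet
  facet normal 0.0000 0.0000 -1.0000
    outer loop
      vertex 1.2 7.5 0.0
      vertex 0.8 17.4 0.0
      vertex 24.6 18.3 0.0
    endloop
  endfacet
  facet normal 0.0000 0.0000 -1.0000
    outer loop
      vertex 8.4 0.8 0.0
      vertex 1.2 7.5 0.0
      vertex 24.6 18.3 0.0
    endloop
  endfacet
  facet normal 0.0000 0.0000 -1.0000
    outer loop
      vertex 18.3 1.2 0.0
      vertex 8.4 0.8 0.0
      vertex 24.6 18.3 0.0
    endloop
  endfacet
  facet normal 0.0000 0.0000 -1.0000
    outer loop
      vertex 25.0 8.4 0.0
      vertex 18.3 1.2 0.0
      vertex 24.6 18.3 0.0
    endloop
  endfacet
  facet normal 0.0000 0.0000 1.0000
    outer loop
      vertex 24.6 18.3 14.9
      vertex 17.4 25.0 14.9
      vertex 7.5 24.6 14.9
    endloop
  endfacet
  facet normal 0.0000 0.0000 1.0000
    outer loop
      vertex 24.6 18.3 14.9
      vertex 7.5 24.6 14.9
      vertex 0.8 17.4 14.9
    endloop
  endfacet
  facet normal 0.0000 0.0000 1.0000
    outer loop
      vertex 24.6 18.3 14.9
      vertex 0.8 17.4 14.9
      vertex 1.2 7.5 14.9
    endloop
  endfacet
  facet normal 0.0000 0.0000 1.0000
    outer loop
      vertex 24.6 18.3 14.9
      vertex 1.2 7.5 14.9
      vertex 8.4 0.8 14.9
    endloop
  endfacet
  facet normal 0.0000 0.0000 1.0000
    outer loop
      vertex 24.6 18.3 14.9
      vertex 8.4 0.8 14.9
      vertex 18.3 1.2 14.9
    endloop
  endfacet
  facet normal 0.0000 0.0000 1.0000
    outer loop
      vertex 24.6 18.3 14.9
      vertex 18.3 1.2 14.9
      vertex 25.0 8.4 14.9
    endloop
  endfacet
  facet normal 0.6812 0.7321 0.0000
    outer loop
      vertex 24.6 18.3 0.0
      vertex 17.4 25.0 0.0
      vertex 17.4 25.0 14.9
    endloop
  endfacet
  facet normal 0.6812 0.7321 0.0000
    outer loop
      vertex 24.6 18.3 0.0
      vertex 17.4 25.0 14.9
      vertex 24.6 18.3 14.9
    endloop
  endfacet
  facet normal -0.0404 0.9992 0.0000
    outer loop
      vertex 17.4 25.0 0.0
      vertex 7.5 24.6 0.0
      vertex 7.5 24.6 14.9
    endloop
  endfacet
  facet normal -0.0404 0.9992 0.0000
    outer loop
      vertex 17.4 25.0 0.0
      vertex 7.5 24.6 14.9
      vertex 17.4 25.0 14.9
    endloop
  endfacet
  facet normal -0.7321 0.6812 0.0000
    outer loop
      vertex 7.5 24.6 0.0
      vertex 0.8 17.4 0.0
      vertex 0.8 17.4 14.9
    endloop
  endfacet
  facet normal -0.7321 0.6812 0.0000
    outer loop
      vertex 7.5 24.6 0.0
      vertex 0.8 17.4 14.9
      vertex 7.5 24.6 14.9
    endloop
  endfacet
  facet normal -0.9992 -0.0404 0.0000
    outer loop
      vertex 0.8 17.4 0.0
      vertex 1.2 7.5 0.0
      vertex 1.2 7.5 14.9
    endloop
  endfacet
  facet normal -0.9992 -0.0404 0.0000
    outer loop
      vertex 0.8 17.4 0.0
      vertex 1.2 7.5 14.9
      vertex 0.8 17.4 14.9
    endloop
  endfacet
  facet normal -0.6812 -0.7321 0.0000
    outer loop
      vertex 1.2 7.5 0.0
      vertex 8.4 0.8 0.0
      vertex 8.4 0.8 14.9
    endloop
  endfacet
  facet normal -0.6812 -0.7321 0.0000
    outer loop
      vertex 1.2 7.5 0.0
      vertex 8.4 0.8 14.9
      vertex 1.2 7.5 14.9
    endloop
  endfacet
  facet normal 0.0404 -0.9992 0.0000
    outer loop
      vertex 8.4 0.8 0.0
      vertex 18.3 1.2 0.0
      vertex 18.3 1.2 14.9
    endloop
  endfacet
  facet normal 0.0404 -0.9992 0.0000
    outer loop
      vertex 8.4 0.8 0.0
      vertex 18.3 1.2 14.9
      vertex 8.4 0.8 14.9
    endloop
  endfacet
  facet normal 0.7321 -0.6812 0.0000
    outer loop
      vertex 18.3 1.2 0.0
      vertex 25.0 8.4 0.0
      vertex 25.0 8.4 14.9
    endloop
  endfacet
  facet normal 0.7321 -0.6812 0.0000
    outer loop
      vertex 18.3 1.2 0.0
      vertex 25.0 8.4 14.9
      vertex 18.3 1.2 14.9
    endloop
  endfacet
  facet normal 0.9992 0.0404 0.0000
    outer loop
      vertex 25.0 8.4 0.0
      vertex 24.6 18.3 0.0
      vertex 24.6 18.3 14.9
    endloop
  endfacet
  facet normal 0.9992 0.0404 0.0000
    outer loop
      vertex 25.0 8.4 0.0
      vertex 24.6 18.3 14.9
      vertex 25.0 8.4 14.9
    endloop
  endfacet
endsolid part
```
; perimeter-only toolpath
G21 ; units = mm
G90 ; absolute positioning
G28 ; home
; layer 1
G0 Z1.9
G0 X24.6 Y18.3
G1 X17.4 Y25.0
G1 X7.5 Y24.6
G1 X0.8 Y17.4
G1 X1.2 Y7.5
G1 X8.4 Y0.8
G1 X18.3 Y1.2
G1 X25.0 Y8.4
G1 X24.6 Y18.3
; layer 2
G0 Z3.7
G0 X24.6 Y18.3
G1 X17.4 Y25.0
G1 X7.5 Y24.6
G1 X0.8 Y17.4
G1 X1.2 Y7.5
G1 X8.4 Y0.8
G1 X18.3 Y1.2
G1 X25.0 Y8.4
G1 X24.6 Y18.3
; layer 3
G0 Z5.6
G0 X24.6 Y18.3
G1 X17.4 Y25.0
G1 X7.5 Y24.6
G1 X0.8 Y17.4
G1 X1.2 Y7.5
G1 X8.4 Y0.8
G1 X18.3 Y1.2
G1 X25.0 Y8.4
G1 X24.6 Y18.3
; layer 4
G0 Z7.5
G0 X24.6 Y18.3
G1 X17.4 Y25.0
G1 X7.5 Y24.6
G1 X0.8 Y17.4
G1 X1.2 Y7.5
G1 X8.4 Y0.8
G1 X18.3 Y1.2
G1 X25.0 Y8.4
G1 X24.6 Y18.3
; layer 5
G0 Z9.3
G0 X24.6 Y18.3
G1 X17.4 Y25.0
G1 X7.5 Y24.6
G1 X0.8 Y17.4
G1 X1.2 Y7.5
G1 X8.4 Y0.8
G1 X18.3 Y1.2
G1 X25.0 Y8.4
G1 X24.6 Y18.3
; layer 6
G0 Z11.2
G0 X24.6 Y18.3
G1 X17.4 Y25.0
G1 X7.5 Y24.6
G1 X0.8 Y17.4
G1 X1.2 Y7.5
G1 X8.4 Y0.8
G1 X18.3 Y1.2
G1 X25.0 Y8.4
G1 X24.6 Y18.3
; layer 7
G0 Z13.0
G0 X24.6 Y18.3
G1 X17.4 Y25.0
G1 X7.5 Y24.6
G1 X0.8 Y17.4
G1 X1.2 Y7.5
G1 X8.4 Y0.8
G1 X18.3 Y1.2
G1 X25.0 Y8.4
G1 X24.6 Y18.3
; layer 8
G0 Z14.9
G0 X24.6 Y18.3
G1 X17.4 Y25.0
G1 X7.5 Y24.6
G1 X0.8 Y17.4
G1 X1.2 Y7.5
G1 X8.4 Y0.8
G1 X18.3 Y1.2
G1 X25.0 Y8.4
G1 X24.6 Y18.3
M2 ; end

The solid is a regular 8-sided prism (a cylinder approximated with 8 flat sides), circumscribed radius ≈ 12.9 mm, height ≈ 14.9 mm. Slicing at Δz = 1.9 mm — 8 equal slices spanning the solid's height, so layer i sits at z = i·h/8 — gives 8 non-empty perimeters. Each is a 8-segment closed polygon; G0 lifts to the layer z and rapids to the start vertex, then G1 traces the edges.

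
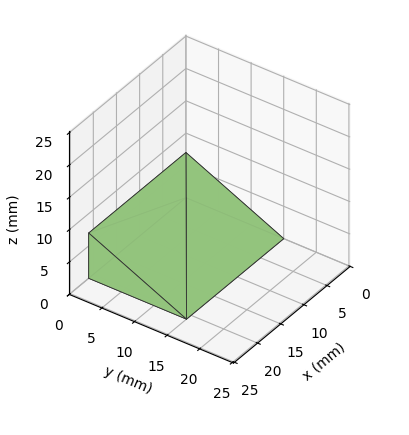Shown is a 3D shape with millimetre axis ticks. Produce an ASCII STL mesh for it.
Reading the render: the shape is a wedge (ramp): 21 × 15 mm base, rising to 7 mm along the y=0 edge and sloping linearly to z=0 at y=15 (dimensions read to the nearest mm from the axis ticks). For the STL, each face is triangulated and given an outward normal.

solid part
  facet normal 0.0000 0.0000 -1.0000
    outer loop
      vertex 21.0 15.0 0.0
      vertex 21.0 0.0 0.0
      vertex 0.0 0.0 0.0
    endloop
  endfacet
  facet normal 0.0000 0.0000 -1.0000
    outer loop
      vertex 0.0 15.0 0.0
      vertex 21.0 15.0 0.0
      vertex 0.0 0.0 0.0
    endloop
  endfacet
  facet normal 0.0000 -1.0000 0.0000
    outer loop
      vertex 0.0 0.0 0.0
      vertex 21.0 0.0 0.0
      vertex 21.0 0.0 7.0
    endloop
  endfacet
  facet normal 0.0000 -1.0000 0.0000
    outer loop
      vertex 0.0 0.0 0.0
      vertex 21.0 0.0 7.0
      vertex 0.0 0.0 7.0
    endloop
  endfacet
  facet normal 0.0000 0.4229 0.9062
    outer loop
      vertex 0.0 0.0 7.0
      vertex 21.0 0.0 7.0
      vertex 21.0 15.0 0.0
    endloop
  endfacet
  facet normal 0.0000 0.4229 0.9062
    outer loop
      vertex 0.0 0.0 7.0
      vertex 21.0 15.0 0.0
      vertex 0.0 15.0 0.0
    endloop
  endfacet
  facet normal -1.0000 0.0000 0.0000
    outer loop
      vertex 0.0 0.0 7.0
      vertex 0.0 15.0 0.0
      vertex 0.0 0.0 0.0
    endloop
  endfacet
  facet normal 1.0000 0.0000 0.0000
    outer loop
      vertex 21.0 0.0 0.0
      vertex 21.0 15.0 0.0
      vertex 21.0 0.0 7.0
    endloop
  endfacet
endsolid part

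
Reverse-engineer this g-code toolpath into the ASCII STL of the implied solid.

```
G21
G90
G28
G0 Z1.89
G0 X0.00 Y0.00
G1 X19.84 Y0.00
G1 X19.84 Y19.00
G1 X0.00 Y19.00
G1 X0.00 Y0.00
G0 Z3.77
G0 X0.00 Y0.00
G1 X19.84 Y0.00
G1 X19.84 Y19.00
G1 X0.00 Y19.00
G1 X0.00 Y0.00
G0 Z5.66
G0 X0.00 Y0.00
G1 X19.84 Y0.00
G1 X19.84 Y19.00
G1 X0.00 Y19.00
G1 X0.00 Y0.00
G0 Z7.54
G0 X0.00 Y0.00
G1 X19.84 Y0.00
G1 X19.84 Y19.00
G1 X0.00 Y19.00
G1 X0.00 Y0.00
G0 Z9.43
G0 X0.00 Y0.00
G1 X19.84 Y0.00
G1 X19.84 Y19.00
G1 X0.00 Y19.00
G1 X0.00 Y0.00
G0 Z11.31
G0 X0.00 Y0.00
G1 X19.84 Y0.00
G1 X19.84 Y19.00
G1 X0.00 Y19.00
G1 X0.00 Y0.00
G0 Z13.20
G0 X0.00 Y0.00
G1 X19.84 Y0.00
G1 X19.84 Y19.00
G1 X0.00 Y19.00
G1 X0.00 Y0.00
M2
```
solid part
  facet normal 0.0000 0.0000 -1.0000
    outer loop
      vertex 19.84 19.00 0.00
      vertex 19.84 0.00 0.00
      vertex 0.00 0.00 0.00
    endloop
  endfacet
  facet normal 0.0000 0.0000 -1.0000
    outer loop
      vertex 0.00 19.00 0.00
      vertex 19.84 19.00 0.00
      vertex 0.00 0.00 0.00
    endloop
  endfacet
  facet normal 0.0000 0.0000 1.0000
    outer loop
      vertex 0.00 0.00 13.20
      vertex 19.84 0.00 13.20
      vertex 19.84 19.00 13.20
    endloop
  endfacet
  facet normal 0.0000 0.0000 1.0000
    outer loop
      vertex 0.00 0.00 13.20
      vertex 19.84 19.00 13.20
      vertex 0.00 19.00 13.20
    endloop
  endfacet
  facet normal 0.0000 -1.0000 0.0000
    outer loop
      vertex 0.00 0.00 0.00
      vertex 19.84 0.00 0.00
      vertex 19.84 0.00 13.20
    endloop
  endfacet
  facet normal 0.0000 -1.0000 0.0000
    outer loop
      vertex 0.00 0.00 0.00
      vertex 19.84 0.00 13.20
      vertex 0.00 0.00 13.20
    endloop
  endfacet
  facet normal 0.0000 1.0000 0.0000
    outer loop
      vertex 19.84 19.00 13.20
      vertex 19.84 19.00 0.00
      vertex 0.00 19.00 0.00
    endloop
  endfacet
  facet normal 0.0000 1.0000 0.0000
    outer loop
      vertex 0.00 19.00 13.20
      vertex 19.84 19.00 13.20
      vertex 0.00 19.00 0.00
    endloop
  endfacet
  facet normal -1.0000 0.0000 0.0000
    outer loop
      vertex 0.00 19.00 13.20
      vertex 0.00 19.00 0.00
      vertex 0.00 0.00 0.00
    endloop
  endfacet
  facet normal -1.0000 0.0000 0.0000
    outer loop
      vertex 0.00 0.00 13.20
      vertex 0.00 19.00 13.20
      vertex 0.00 0.00 0.00
    endloop
  endfacet
  facet normal 1.0000 0.0000 0.0000
    outer loop
      vertex 19.84 0.00 0.00
      vertex 19.84 19.00 0.00
      vertex 19.84 19.00 13.20
    endloop
  endfacet
  facet normal 1.0000 0.0000 0.0000
    outer loop
      vertex 19.84 0.00 0.00
      vertex 19.84 19.00 13.20
      vertex 19.84 0.00 13.20
    endloop
  endfacet
endsolid part

The G0 Z moves step by Δz≈1.89 mm. Every layer's G1 loop is the same polygon, so the solid is a straight extrusion of it from z=0 to z≈13.2. Closing with flat bottom and top caps and triangulating gives 12 facets — a rectangular box, roughly 19.8 × 19 mm footprint and 13.2 mm tall.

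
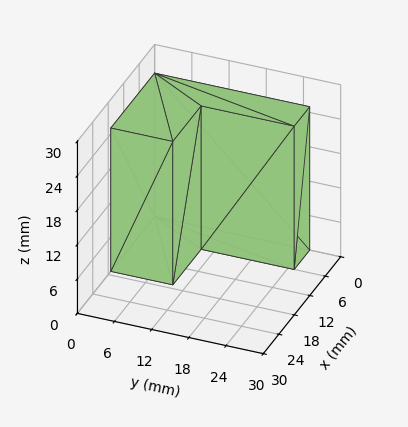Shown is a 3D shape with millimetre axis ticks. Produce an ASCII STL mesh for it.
Reading the render: the shape is an L-shaped prism: outer 17 × 25 mm, arm thicknesses ≈ 10 mm (horizontal) and 6 mm (vertical), extruded 25 mm in z (dimensions read to the nearest mm from the axis ticks). For the STL, each face is triangulated and given an outward normal.

solid part
  facet normal 0.0000 0.0000 -1.0000
    outer loop
      vertex 17.00 10.00 0.00
      vertex 17.00 0.00 0.00
      vertex 0.00 0.00 0.00
    endloop
  endfacet
  facet normal 0.0000 0.0000 -1.0000
    outer loop
      vertex 6.00 10.00 0.00
      vertex 17.00 10.00 0.00
      vertex 0.00 0.00 0.00
    endloop
  endfacet
  facet normal 0.0000 0.0000 -1.0000
    outer loop
      vertex 6.00 25.00 0.00
      vertex 6.00 10.00 0.00
      vertex 0.00 0.00 0.00
    endloop
  endfacet
  facet normal 0.0000 0.0000 -1.0000
    outer loop
      vertex 0.00 25.00 0.00
      vertex 6.00 25.00 0.00
      vertex 0.00 0.00 0.00
    endloop
  endfacet
  facet normal 0.0000 0.0000 1.0000
    outer loop
      vertex 0.00 0.00 25.00
      vertex 17.00 0.00 25.00
      vertex 17.00 10.00 25.00
    endloop
  endfacet
  facet normal 0.0000 0.0000 1.0000
    outer loop
      vertex 0.00 0.00 25.00
      vertex 17.00 10.00 25.00
      vertex 6.00 10.00 25.00
    endloop
  endfacet
  facet normal 0.0000 0.0000 1.0000
    outer loop
      vertex 0.00 0.00 25.00
      vertex 6.00 10.00 25.00
      vertex 6.00 25.00 25.00
    endloop
  endfacet
  facet normal 0.0000 0.0000 1.0000
    outer loop
      vertex 0.00 0.00 25.00
      vertex 6.00 25.00 25.00
      vertex 0.00 25.00 25.00
    endloop
  endfacet
  facet normal 0.0000 -1.0000 0.0000
    outer loop
      vertex 0.00 0.00 0.00
      vertex 17.00 0.00 0.00
      vertex 17.00 0.00 25.00
    endloop
  endfacet
  facet normal 0.0000 -1.0000 0.0000
    outer loop
      vertex 0.00 0.00 0.00
      vertex 17.00 0.00 25.00
      vertex 0.00 0.00 25.00
    endloop
  endfacet
  facet normal 1.0000 0.0000 0.0000
    outer loop
      vertex 17.00 0.00 0.00
      vertex 17.00 10.00 0.00
      vertex 17.00 10.00 25.00
    endloop
  endfacet
  facet normal 1.0000 0.0000 0.0000
    outer loop
      vertex 17.00 0.00 0.00
      vertex 17.00 10.00 25.00
      vertex 17.00 0.00 25.00
    endloop
  endfacet
  facet normal 0.0000 1.0000 0.0000
    outer loop
      vertex 17.00 10.00 0.00
      vertex 6.00 10.00 0.00
      vertex 6.00 10.00 25.00
    endloop
  endfacet
  facet normal 0.0000 1.0000 0.0000
    outer loop
      vertex 17.00 10.00 0.00
      vertex 6.00 10.00 25.00
      vertex 17.00 10.00 25.00
    endloop
  endfacet
  facet normal 1.0000 0.0000 0.0000
    outer loop
      vertex 6.00 10.00 0.00
      vertex 6.00 25.00 0.00
      vertex 6.00 25.00 25.00
    endloop
  endfacet
  facet normal 1.0000 0.0000 0.0000
    outer loop
      vertex 6.00 10.00 0.00
      vertex 6.00 25.00 25.00
      vertex 6.00 10.00 25.00
    endloop
  endfacet
  facet normal 0.0000 1.0000 0.0000
    outer loop
      vertex 6.00 25.00 0.00
      vertex 0.00 25.00 0.00
      vertex 0.00 25.00 25.00
    endloop
  endfacet
  facet normal 0.0000 1.0000 0.0000
    outer loop
      vertex 6.00 25.00 0.00
      vertex 0.00 25.00 25.00
      vertex 6.00 25.00 25.00
    endloop
  endfacet
  facet normal -1.0000 0.0000 0.0000
    outer loop
      vertex 0.00 25.00 0.00
      vertex 0.00 0.00 0.00
      vertex 0.00 0.00 25.00
    endloop
  endfacet
  facet normal -1.0000 0.0000 0.0000
    outer loop
      vertex 0.00 25.00 0.00
      vertex 0.00 0.00 25.00
      vertex 0.00 25.00 25.00
    endloop
  endfacet
endsolid part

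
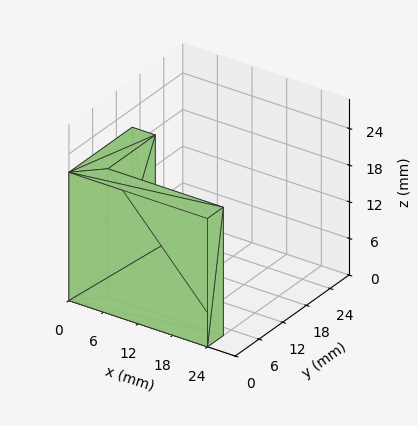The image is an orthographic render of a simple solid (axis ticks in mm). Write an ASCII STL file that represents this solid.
Reading the render: the shape is an L-shaped prism: outer 24 × 16 mm, arm thicknesses ≈ 4 mm (horizontal) and 4 mm (vertical), extruded 21 mm in z (dimensions read to the nearest mm from the axis ticks). For the STL, each face is triangulated and given an outward normal.

solid part
  facet normal 0.0000 0.0000 -1.0000
    outer loop
      vertex 24.000 4.000 0.000
      vertex 24.000 0.000 0.000
      vertex 0.000 0.000 0.000
    endloop
  endfacet
  facet normal 0.0000 0.0000 -1.0000
    outer loop
      vertex 4.000 4.000 0.000
      vertex 24.000 4.000 0.000
      vertex 0.000 0.000 0.000
    endloop
  endfacet
  facet normal 0.0000 0.0000 -1.0000
    outer loop
      vertex 4.000 16.000 0.000
      vertex 4.000 4.000 0.000
      vertex 0.000 0.000 0.000
    endloop
  endfacet
  facet normal 0.0000 0.0000 -1.0000
    outer loop
      vertex 0.000 16.000 0.000
      vertex 4.000 16.000 0.000
      vertex 0.000 0.000 0.000
    endloop
  endfacet
  facet normal 0.0000 0.0000 1.0000
    outer loop
      vertex 0.000 0.000 21.000
      vertex 24.000 0.000 21.000
      vertex 24.000 4.000 21.000
    endloop
  endfacet
  facet normal 0.0000 0.0000 1.0000
    outer loop
      vertex 0.000 0.000 21.000
      vertex 24.000 4.000 21.000
      vertex 4.000 4.000 21.000
    endloop
  endfacet
  facet normal 0.0000 0.0000 1.0000
    outer loop
      vertex 0.000 0.000 21.000
      vertex 4.000 4.000 21.000
      vertex 4.000 16.000 21.000
    endloop
  endfacet
  facet normal 0.0000 0.0000 1.0000
    outer loop
      vertex 0.000 0.000 21.000
      vertex 4.000 16.000 21.000
      vertex 0.000 16.000 21.000
    endloop
  endfacet
  facet normal 0.0000 -1.0000 0.0000
    outer loop
      vertex 0.000 0.000 0.000
      vertex 24.000 0.000 0.000
      vertex 24.000 0.000 21.000
    endloop
  endfacet
  facet normal 0.0000 -1.0000 0.0000
    outer loop
      vertex 0.000 0.000 0.000
      vertex 24.000 0.000 21.000
      vertex 0.000 0.000 21.000
    endloop
  endfacet
  facet normal 1.0000 0.0000 0.0000
    outer loop
      vertex 24.000 0.000 0.000
      vertex 24.000 4.000 0.000
      vertex 24.000 4.000 21.000
    endloop
  endfacet
  facet normal 1.0000 0.0000 0.0000
    outer loop
      vertex 24.000 0.000 0.000
      vertex 24.000 4.000 21.000
      vertex 24.000 0.000 21.000
    endloop
  endfacet
  facet normal 0.0000 1.0000 0.0000
    outer loop
      vertex 24.000 4.000 0.000
      vertex 4.000 4.000 0.000
      vertex 4.000 4.000 21.000
    endloop
  endfacet
  facet normal 0.0000 1.0000 0.0000
    outer loop
      vertex 24.000 4.000 0.000
      vertex 4.000 4.000 21.000
      vertex 24.000 4.000 21.000
    endloop
  endfacet
  facet normal 1.0000 0.0000 0.0000
    outer loop
      vertex 4.000 4.000 0.000
      vertex 4.000 16.000 0.000
      vertex 4.000 16.000 21.000
    endloop
  endfacet
  facet normal 1.0000 0.0000 0.0000
    outer loop
      vertex 4.000 4.000 0.000
      vertex 4.000 16.000 21.000
      vertex 4.000 4.000 21.000
    endloop
  endfacet
  facet normal 0.0000 1.0000 0.0000
    outer loop
      vertex 4.000 16.000 0.000
      vertex 0.000 16.000 0.000
      vertex 0.000 16.000 21.000
    endloop
  endfacet
  facet normal 0.0000 1.0000 0.0000
    outer loop
      vertex 4.000 16.000 0.000
      vertex 0.000 16.000 21.000
      vertex 4.000 16.000 21.000
    endloop
  endfacet
  facet normal -1.0000 0.0000 0.0000
    outer loop
      vertex 0.000 16.000 0.000
      vertex 0.000 0.000 0.000
      vertex 0.000 0.000 21.000
    endloop
  endfacet
  facet normal -1.0000 0.0000 0.0000
    outer loop
      vertex 0.000 16.000 0.000
      vertex 0.000 0.000 21.000
      vertex 0.000 16.000 21.000
    endloop
  endfacet
endsolid part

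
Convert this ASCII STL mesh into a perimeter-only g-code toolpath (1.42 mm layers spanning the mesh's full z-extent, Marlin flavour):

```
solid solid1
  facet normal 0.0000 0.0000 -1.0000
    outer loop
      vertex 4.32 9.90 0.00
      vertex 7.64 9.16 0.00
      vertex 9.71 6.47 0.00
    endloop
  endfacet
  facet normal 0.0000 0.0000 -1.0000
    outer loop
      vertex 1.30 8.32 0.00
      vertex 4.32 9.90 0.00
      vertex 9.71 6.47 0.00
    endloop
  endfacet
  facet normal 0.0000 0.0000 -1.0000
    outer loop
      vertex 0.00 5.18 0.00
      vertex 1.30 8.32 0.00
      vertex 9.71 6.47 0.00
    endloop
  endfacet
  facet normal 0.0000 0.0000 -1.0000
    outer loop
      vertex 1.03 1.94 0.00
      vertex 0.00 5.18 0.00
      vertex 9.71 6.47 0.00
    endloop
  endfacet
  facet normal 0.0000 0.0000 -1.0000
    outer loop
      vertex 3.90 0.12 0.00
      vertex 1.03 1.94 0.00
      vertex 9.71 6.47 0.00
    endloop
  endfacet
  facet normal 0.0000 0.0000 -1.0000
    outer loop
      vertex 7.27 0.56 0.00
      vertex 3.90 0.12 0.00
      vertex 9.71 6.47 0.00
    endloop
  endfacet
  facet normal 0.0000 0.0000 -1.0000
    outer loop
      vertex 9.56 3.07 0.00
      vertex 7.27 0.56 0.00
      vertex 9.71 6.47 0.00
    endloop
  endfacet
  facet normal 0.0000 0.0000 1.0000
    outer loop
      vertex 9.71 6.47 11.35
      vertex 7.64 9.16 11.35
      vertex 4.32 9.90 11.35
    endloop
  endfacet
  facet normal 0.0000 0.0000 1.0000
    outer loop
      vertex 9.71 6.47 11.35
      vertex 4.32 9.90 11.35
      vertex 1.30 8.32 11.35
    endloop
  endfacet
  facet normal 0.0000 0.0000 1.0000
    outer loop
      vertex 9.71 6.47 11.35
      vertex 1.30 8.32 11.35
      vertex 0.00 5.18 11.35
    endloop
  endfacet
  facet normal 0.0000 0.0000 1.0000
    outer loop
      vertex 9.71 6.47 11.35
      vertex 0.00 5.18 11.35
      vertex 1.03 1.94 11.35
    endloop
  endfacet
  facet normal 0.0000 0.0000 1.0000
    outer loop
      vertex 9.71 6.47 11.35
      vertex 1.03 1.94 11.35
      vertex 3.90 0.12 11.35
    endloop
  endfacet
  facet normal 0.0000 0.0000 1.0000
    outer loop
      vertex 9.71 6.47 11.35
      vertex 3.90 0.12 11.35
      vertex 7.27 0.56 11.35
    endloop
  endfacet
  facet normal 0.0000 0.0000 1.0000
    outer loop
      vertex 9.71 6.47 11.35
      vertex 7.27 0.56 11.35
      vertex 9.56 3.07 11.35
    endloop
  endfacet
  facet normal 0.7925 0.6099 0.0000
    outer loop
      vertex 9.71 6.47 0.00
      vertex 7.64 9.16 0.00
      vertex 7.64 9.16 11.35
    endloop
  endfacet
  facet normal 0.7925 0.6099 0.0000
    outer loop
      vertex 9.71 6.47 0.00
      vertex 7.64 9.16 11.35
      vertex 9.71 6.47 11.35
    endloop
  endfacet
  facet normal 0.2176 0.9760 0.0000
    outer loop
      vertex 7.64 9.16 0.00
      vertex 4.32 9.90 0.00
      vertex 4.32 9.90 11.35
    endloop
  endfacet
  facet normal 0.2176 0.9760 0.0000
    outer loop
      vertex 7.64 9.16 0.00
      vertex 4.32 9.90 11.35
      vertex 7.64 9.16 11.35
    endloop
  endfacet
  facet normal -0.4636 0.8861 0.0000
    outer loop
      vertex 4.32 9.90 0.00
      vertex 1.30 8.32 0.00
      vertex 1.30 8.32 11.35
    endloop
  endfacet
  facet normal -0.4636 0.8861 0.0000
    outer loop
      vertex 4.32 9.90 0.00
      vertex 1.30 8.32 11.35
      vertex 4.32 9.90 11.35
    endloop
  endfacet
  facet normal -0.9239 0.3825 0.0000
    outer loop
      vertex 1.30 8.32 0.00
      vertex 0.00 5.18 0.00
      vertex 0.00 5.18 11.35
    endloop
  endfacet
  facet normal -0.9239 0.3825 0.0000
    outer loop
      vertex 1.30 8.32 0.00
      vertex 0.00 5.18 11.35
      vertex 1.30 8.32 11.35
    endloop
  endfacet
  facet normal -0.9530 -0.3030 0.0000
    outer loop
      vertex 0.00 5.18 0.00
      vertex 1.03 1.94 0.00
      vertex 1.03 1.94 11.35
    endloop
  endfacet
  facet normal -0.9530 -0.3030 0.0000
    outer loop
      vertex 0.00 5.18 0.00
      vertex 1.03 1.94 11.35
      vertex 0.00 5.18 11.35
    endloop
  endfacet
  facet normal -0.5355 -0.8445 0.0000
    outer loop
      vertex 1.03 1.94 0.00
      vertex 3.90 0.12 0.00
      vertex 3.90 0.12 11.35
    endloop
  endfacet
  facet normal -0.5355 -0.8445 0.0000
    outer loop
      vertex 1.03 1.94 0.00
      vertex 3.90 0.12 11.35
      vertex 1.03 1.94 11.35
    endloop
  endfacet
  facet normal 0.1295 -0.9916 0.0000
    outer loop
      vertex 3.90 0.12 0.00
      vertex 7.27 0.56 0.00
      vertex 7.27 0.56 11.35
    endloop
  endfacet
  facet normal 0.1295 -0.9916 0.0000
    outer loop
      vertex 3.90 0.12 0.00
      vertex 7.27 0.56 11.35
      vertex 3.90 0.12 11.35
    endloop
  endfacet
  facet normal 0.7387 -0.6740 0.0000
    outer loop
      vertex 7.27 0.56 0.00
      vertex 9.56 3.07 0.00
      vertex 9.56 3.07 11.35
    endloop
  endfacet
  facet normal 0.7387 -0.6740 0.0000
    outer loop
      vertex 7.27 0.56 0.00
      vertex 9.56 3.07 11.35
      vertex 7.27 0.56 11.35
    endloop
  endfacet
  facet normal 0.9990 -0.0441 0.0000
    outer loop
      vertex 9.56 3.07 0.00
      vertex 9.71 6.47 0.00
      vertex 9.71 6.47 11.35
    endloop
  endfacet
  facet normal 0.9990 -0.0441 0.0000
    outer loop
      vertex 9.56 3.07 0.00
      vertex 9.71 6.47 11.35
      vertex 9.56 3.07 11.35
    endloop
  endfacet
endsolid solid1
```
; perimeter-only toolpath
G21 ; units = mm
G90 ; absolute positioning
G28 ; home
; layer 1
G0 Z1.42
G0 X9.71 Y6.47
G1 X7.64 Y9.16
G1 X4.32 Y9.90
G1 X1.30 Y8.32
G1 X0.00 Y5.18
G1 X1.03 Y1.94
G1 X3.90 Y0.12
G1 X7.27 Y0.56
G1 X9.56 Y3.07
G1 X9.71 Y6.47
; layer 2
G0 Z2.84
G0 X9.71 Y6.47
G1 X7.64 Y9.16
G1 X4.32 Y9.90
G1 X1.30 Y8.32
G1 X0.00 Y5.18
G1 X1.03 Y1.94
G1 X3.90 Y0.12
G1 X7.27 Y0.56
G1 X9.56 Y3.07
G1 X9.71 Y6.47
; layer 3
G0 Z4.26
G0 X9.71 Y6.47
G1 X7.64 Y9.16
G1 X4.32 Y9.90
G1 X1.30 Y8.32
G1 X0.00 Y5.18
G1 X1.03 Y1.94
G1 X3.90 Y0.12
G1 X7.27 Y0.56
G1 X9.56 Y3.07
G1 X9.71 Y6.47
; layer 4
G0 Z5.67
G0 X9.71 Y6.47
G1 X7.64 Y9.16
G1 X4.32 Y9.90
G1 X1.30 Y8.32
G1 X0.00 Y5.18
G1 X1.03 Y1.94
G1 X3.90 Y0.12
G1 X7.27 Y0.56
G1 X9.56 Y3.07
G1 X9.71 Y6.47
; layer 5
G0 Z7.09
G0 X9.71 Y6.47
G1 X7.64 Y9.16
G1 X4.32 Y9.90
G1 X1.30 Y8.32
G1 X0.00 Y5.18
G1 X1.03 Y1.94
G1 X3.90 Y0.12
G1 X7.27 Y0.56
G1 X9.56 Y3.07
G1 X9.71 Y6.47
; layer 6
G0 Z8.51
G0 X9.71 Y6.47
G1 X7.64 Y9.16
G1 X4.32 Y9.90
G1 X1.30 Y8.32
G1 X0.00 Y5.18
G1 X1.03 Y1.94
G1 X3.90 Y0.12
G1 X7.27 Y0.56
G1 X9.56 Y3.07
G1 X9.71 Y6.47
; layer 7
G0 Z9.93
G0 X9.71 Y6.47
G1 X7.64 Y9.16
G1 X4.32 Y9.90
G1 X1.30 Y8.32
G1 X0.00 Y5.18
G1 X1.03 Y1.94
G1 X3.90 Y0.12
G1 X7.27 Y0.56
G1 X9.56 Y3.07
G1 X9.71 Y6.47
; layer 8
G0 Z11.35
G0 X9.71 Y6.47
G1 X7.64 Y9.16
G1 X4.32 Y9.90
G1 X1.30 Y8.32
G1 X0.00 Y5.18
G1 X1.03 Y1.94
G1 X3.90 Y0.12
G1 X7.27 Y0.56
G1 X9.56 Y3.07
G1 X9.71 Y6.47
M2 ; end

The solid is a regular 9-sided prism (a cylinder approximated with 9 flat sides), circumscribed radius ≈ 4.97 mm, height ≈ 11.3 mm. Slicing at Δz = 1.42 mm — 8 equal slices spanning the solid's height, so layer i sits at z = i·h/8 — gives 8 non-empty perimeters. Each is a 9-segment closed polygon; G0 lifts to the layer z and rapids to the start vertex, then G1 traces the edges.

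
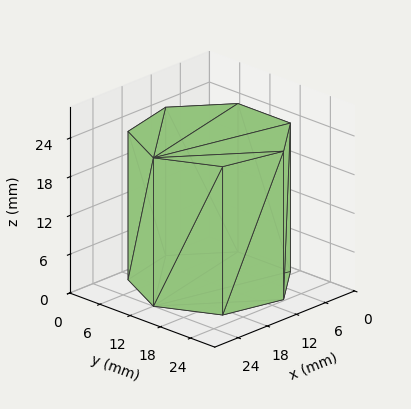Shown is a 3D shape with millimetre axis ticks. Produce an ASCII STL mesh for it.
Reading the render: the shape is a regular 7-sided prism (a cylinder approximated with 7 flat sides), circumscribed radius ≈ 12 mm, height ≈ 23 mm (dimensions read to the nearest mm from the axis ticks). For the STL, each face is triangulated and given an outward normal.

solid part
  facet normal 0.0000 0.0000 -1.0000
    outer loop
      vertex 9.330 23.699 0.000
      vertex 19.482 21.382 0.000
      vertex 24.000 12.000 0.000
    endloop
  endfacet
  facet normal 0.0000 0.0000 -1.0000
    outer loop
      vertex 1.188 17.207 0.000
      vertex 9.330 23.699 0.000
      vertex 24.000 12.000 0.000
    endloop
  endfacet
  facet normal 0.0000 0.0000 -1.0000
    outer loop
      vertex 1.188 6.793 0.000
      vertex 1.188 17.207 0.000
      vertex 24.000 12.000 0.000
    endloop
  endfacet
  facet normal 0.0000 0.0000 -1.0000
    outer loop
      vertex 9.330 0.301 0.000
      vertex 1.188 6.793 0.000
      vertex 24.000 12.000 0.000
    endloop
  endfacet
  facet normal 0.0000 0.0000 -1.0000
    outer loop
      vertex 19.482 2.618 0.000
      vertex 9.330 0.301 0.000
      vertex 24.000 12.000 0.000
    endloop
  endfacet
  facet normal 0.0000 0.0000 1.0000
    outer loop
      vertex 24.000 12.000 23.000
      vertex 19.482 21.382 23.000
      vertex 9.330 23.699 23.000
    endloop
  endfacet
  facet normal 0.0000 0.0000 1.0000
    outer loop
      vertex 24.000 12.000 23.000
      vertex 9.330 23.699 23.000
      vertex 1.188 17.207 23.000
    endloop
  endfacet
  facet normal 0.0000 0.0000 1.0000
    outer loop
      vertex 24.000 12.000 23.000
      vertex 1.188 17.207 23.000
      vertex 1.188 6.793 23.000
    endloop
  endfacet
  facet normal 0.0000 0.0000 1.0000
    outer loop
      vertex 24.000 12.000 23.000
      vertex 1.188 6.793 23.000
      vertex 9.330 0.301 23.000
    endloop
  endfacet
  facet normal 0.0000 0.0000 1.0000
    outer loop
      vertex 24.000 12.000 23.000
      vertex 9.330 0.301 23.000
      vertex 19.482 2.618 23.000
    endloop
  endfacet
  facet normal 0.9010 0.4339 0.0000
    outer loop
      vertex 24.000 12.000 0.000
      vertex 19.482 21.382 0.000
      vertex 19.482 21.382 23.000
    endloop
  endfacet
  facet normal 0.9010 0.4339 0.0000
    outer loop
      vertex 24.000 12.000 0.000
      vertex 19.482 21.382 23.000
      vertex 24.000 12.000 23.000
    endloop
  endfacet
  facet normal 0.2225 0.9749 0.0000
    outer loop
      vertex 19.482 21.382 0.000
      vertex 9.330 23.699 0.000
      vertex 9.330 23.699 23.000
    endloop
  endfacet
  facet normal 0.2225 0.9749 0.0000
    outer loop
      vertex 19.482 21.382 0.000
      vertex 9.330 23.699 23.000
      vertex 19.482 21.382 23.000
    endloop
  endfacet
  facet normal -0.6234 0.7819 0.0000
    outer loop
      vertex 9.330 23.699 0.000
      vertex 1.188 17.207 0.000
      vertex 1.188 17.207 23.000
    endloop
  endfacet
  facet normal -0.6234 0.7819 0.0000
    outer loop
      vertex 9.330 23.699 0.000
      vertex 1.188 17.207 23.000
      vertex 9.330 23.699 23.000
    endloop
  endfacet
  facet normal -1.0000 0.0000 0.0000
    outer loop
      vertex 1.188 17.207 0.000
      vertex 1.188 6.793 0.000
      vertex 1.188 6.793 23.000
    endloop
  endfacet
  facet normal -1.0000 0.0000 0.0000
    outer loop
      vertex 1.188 17.207 0.000
      vertex 1.188 6.793 23.000
      vertex 1.188 17.207 23.000
    endloop
  endfacet
  facet normal -0.6234 -0.7819 0.0000
    outer loop
      vertex 1.188 6.793 0.000
      vertex 9.330 0.301 0.000
      vertex 9.330 0.301 23.000
    endloop
  endfacet
  facet normal -0.6234 -0.7819 0.0000
    outer loop
      vertex 1.188 6.793 0.000
      vertex 9.330 0.301 23.000
      vertex 1.188 6.793 23.000
    endloop
  endfacet
  facet normal 0.2225 -0.9749 0.0000
    outer loop
      vertex 9.330 0.301 0.000
      vertex 19.482 2.618 0.000
      vertex 19.482 2.618 23.000
    endloop
  endfacet
  facet normal 0.2225 -0.9749 0.0000
    outer loop
      vertex 9.330 0.301 0.000
      vertex 19.482 2.618 23.000
      vertex 9.330 0.301 23.000
    endloop
  endfacet
  facet normal 0.9010 -0.4339 0.0000
    outer loop
      vertex 19.482 2.618 0.000
      vertex 24.000 12.000 0.000
      vertex 24.000 12.000 23.000
    endloop
  endfacet
  facet normal 0.9010 -0.4339 0.0000
    outer loop
      vertex 19.482 2.618 0.000
      vertex 24.000 12.000 23.000
      vertex 19.482 2.618 23.000
    endloop
  endfacet
endsolid part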